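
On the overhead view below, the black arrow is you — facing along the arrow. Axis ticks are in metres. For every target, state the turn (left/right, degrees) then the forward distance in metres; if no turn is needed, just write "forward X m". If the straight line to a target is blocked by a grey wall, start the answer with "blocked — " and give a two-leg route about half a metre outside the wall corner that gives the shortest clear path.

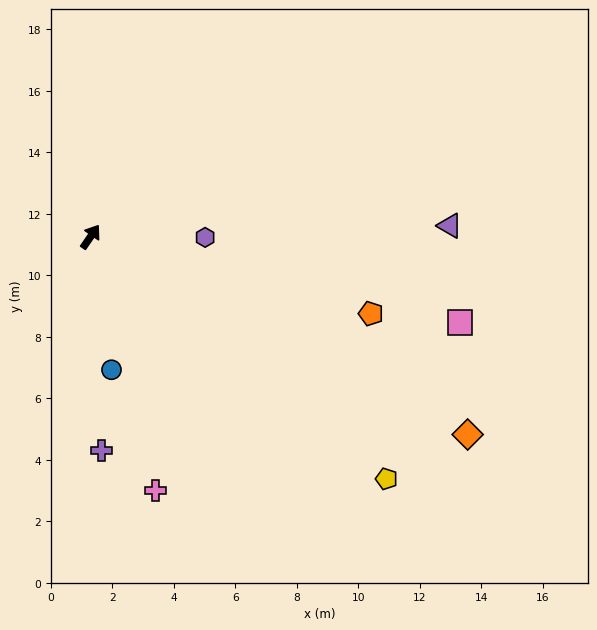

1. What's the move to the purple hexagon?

turn right 56°, forward 3.7 m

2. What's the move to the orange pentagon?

turn right 71°, forward 9.5 m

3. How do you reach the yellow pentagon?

turn right 95°, forward 12.4 m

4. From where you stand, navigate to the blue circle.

turn right 137°, forward 4.4 m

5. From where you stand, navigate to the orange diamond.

turn right 83°, forward 13.8 m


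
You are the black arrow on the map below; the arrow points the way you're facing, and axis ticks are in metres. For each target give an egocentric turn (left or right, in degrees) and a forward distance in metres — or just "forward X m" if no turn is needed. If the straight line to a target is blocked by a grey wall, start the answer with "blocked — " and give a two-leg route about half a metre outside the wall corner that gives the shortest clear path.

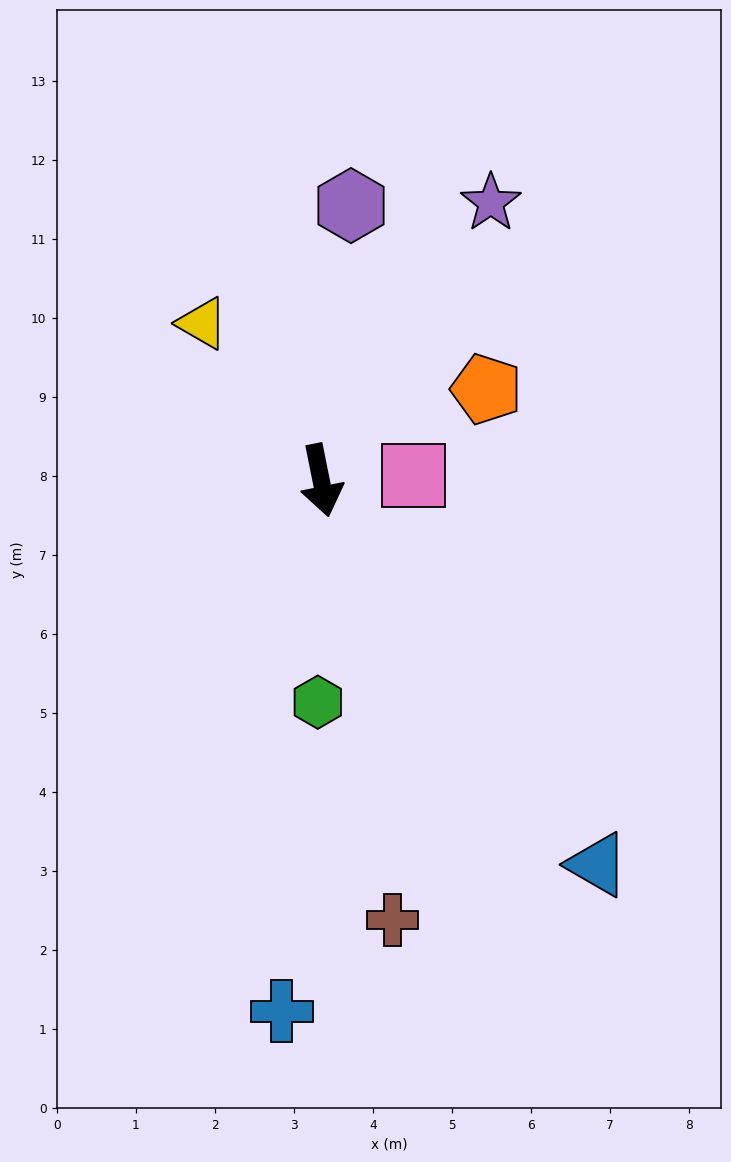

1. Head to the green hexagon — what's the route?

turn right 12°, forward 2.8 m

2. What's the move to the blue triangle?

turn left 24°, forward 6.0 m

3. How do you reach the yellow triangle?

turn right 154°, forward 2.5 m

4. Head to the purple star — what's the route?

turn left 137°, forward 4.1 m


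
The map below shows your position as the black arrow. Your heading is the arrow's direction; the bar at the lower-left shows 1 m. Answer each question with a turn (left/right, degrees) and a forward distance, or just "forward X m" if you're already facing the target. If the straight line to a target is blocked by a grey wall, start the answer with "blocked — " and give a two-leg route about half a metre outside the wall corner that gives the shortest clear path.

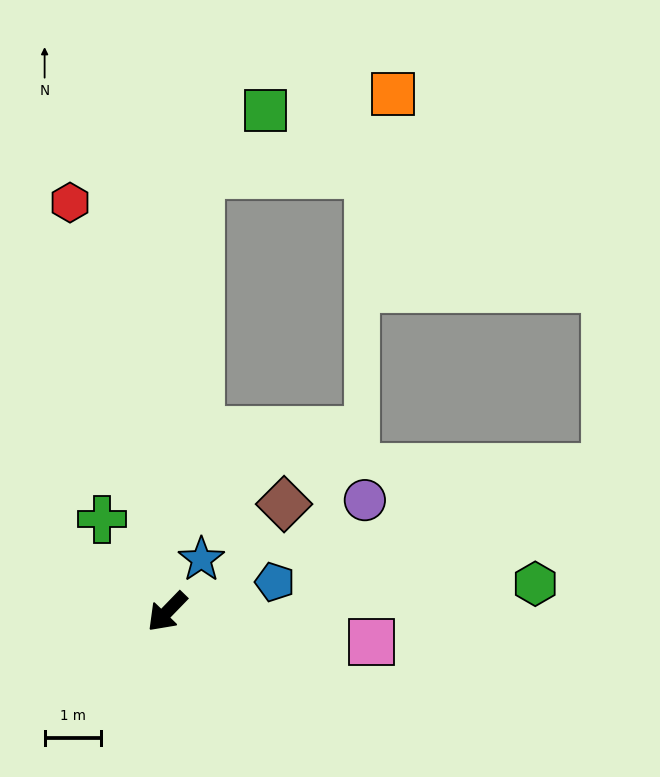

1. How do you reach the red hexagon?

turn right 123°, forward 7.5 m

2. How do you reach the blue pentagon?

turn left 150°, forward 2.0 m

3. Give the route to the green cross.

turn right 101°, forward 2.0 m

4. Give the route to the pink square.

turn left 126°, forward 3.7 m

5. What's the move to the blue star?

turn right 169°, forward 1.1 m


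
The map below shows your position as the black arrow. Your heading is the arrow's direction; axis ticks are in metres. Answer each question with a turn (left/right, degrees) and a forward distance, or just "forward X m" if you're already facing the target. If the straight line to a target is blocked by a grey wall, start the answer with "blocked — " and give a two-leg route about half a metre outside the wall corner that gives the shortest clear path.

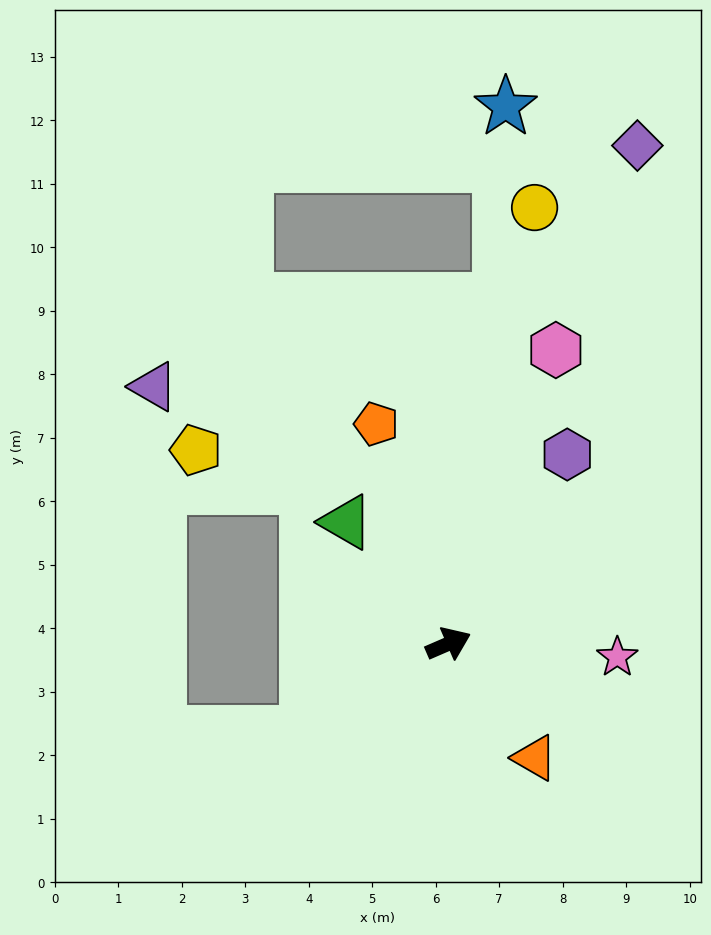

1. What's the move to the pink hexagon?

turn left 47°, forward 4.9 m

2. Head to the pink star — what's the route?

turn right 28°, forward 2.7 m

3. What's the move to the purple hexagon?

turn left 34°, forward 3.5 m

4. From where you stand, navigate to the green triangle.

turn left 107°, forward 2.5 m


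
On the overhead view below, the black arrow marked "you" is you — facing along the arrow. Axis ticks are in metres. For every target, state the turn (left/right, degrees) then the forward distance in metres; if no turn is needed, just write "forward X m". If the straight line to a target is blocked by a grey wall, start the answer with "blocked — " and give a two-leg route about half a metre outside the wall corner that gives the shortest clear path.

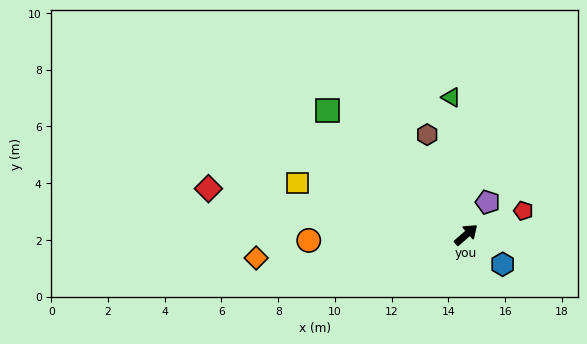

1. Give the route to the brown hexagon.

turn left 70°, forward 3.8 m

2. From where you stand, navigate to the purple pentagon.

turn left 15°, forward 1.4 m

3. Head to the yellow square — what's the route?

turn left 122°, forward 6.2 m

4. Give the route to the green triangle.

turn left 55°, forward 4.9 m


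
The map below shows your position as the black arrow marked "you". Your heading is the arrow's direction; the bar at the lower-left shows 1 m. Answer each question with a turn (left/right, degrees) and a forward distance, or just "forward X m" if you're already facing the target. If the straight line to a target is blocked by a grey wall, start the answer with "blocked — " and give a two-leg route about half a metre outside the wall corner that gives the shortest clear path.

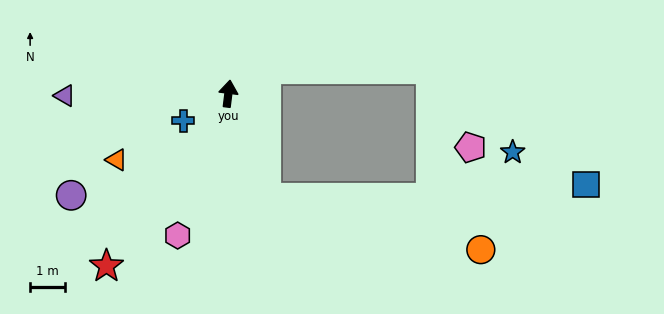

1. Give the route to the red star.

turn left 152°, forward 6.1 m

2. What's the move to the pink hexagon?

turn left 167°, forward 4.4 m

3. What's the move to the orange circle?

blocked — turn right 153°, forward 3.2 m, then turn left 56°, forward 6.4 m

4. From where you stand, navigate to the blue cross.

turn left 128°, forward 1.5 m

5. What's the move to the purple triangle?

turn left 98°, forward 4.7 m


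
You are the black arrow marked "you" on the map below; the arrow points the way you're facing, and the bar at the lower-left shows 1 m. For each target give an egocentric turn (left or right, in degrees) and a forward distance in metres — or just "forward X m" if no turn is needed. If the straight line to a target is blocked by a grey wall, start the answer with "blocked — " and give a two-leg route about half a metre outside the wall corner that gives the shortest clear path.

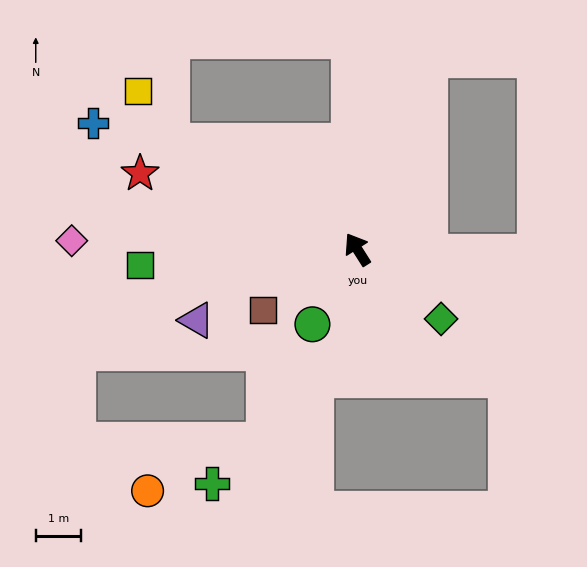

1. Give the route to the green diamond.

turn right 162°, forward 2.4 m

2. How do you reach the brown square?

turn left 90°, forward 2.5 m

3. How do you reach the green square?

turn left 62°, forward 4.8 m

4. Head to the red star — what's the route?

turn left 38°, forward 5.1 m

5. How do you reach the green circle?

turn left 117°, forward 1.9 m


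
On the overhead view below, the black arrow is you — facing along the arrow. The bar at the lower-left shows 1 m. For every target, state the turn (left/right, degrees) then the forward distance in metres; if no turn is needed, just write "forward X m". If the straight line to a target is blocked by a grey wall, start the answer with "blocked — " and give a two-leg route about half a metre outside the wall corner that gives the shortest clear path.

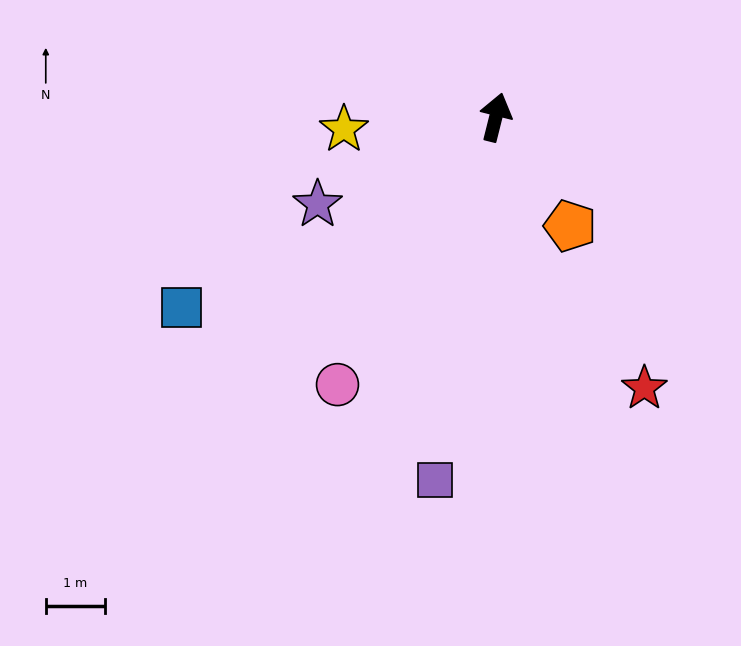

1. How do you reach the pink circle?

turn left 163°, forward 5.2 m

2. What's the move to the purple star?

turn left 130°, forward 3.3 m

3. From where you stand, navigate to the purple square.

turn right 175°, forward 6.2 m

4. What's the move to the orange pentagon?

turn right 132°, forward 2.2 m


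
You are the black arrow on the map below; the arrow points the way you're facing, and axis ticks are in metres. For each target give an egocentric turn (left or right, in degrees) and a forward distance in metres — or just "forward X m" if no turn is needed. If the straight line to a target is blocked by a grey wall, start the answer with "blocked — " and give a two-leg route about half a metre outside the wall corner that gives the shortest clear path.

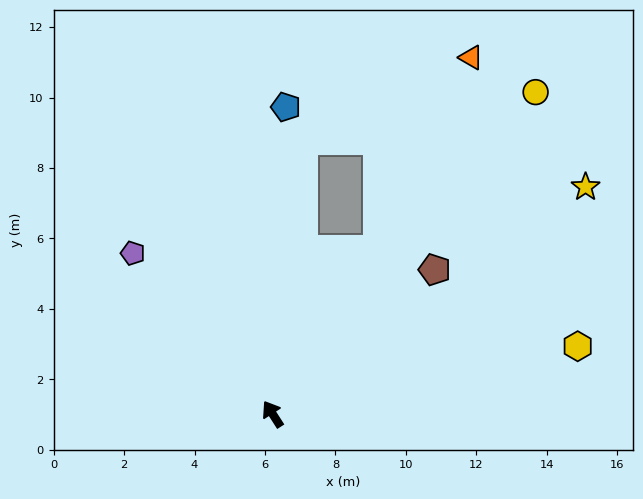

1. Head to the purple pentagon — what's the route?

turn left 8°, forward 6.0 m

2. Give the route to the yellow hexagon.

turn right 110°, forward 8.9 m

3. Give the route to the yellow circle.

turn right 72°, forward 11.8 m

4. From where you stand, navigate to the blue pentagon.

turn right 35°, forward 8.7 m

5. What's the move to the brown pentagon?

turn right 81°, forward 6.2 m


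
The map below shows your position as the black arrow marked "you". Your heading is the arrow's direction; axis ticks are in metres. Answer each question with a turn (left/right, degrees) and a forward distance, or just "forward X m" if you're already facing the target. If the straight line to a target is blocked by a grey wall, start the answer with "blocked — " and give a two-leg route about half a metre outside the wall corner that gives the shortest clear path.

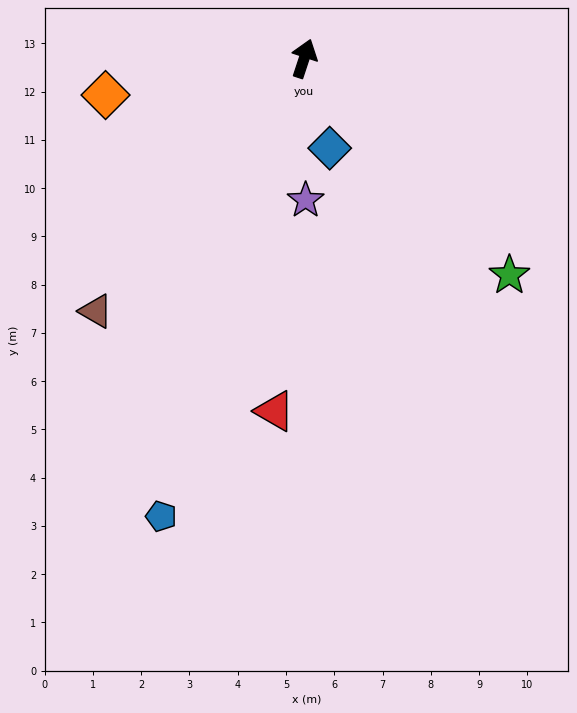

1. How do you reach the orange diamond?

turn left 119°, forward 4.2 m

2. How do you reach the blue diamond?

turn right 146°, forward 1.9 m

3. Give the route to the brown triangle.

turn left 159°, forward 6.8 m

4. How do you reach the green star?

turn right 118°, forward 6.2 m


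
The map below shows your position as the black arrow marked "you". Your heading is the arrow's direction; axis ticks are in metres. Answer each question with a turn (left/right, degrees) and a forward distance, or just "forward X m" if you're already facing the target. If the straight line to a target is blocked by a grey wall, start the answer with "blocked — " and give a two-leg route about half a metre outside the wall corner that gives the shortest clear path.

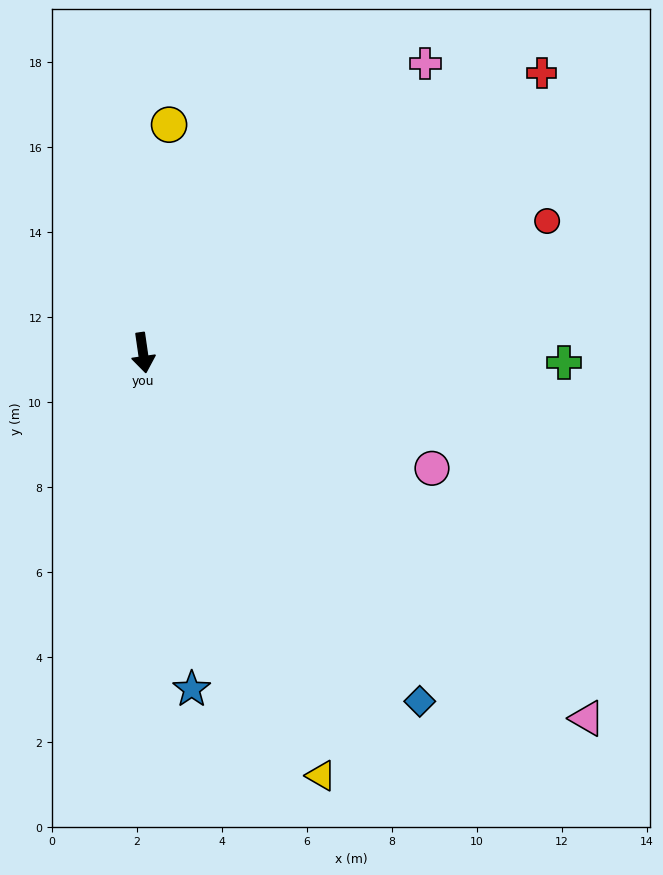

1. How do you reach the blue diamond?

turn left 30°, forward 10.5 m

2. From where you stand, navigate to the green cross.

turn left 80°, forward 9.9 m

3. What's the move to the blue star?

forward 8.0 m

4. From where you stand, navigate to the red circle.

turn left 100°, forward 10.0 m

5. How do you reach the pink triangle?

turn left 42°, forward 13.5 m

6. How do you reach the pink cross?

turn left 127°, forward 9.5 m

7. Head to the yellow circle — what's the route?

turn left 165°, forward 5.4 m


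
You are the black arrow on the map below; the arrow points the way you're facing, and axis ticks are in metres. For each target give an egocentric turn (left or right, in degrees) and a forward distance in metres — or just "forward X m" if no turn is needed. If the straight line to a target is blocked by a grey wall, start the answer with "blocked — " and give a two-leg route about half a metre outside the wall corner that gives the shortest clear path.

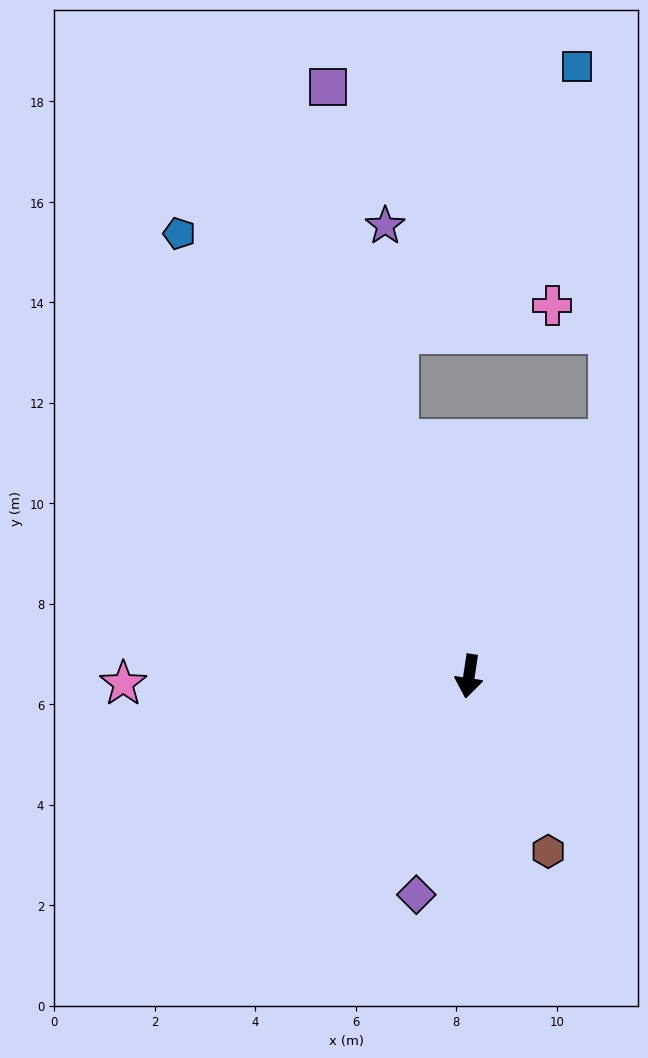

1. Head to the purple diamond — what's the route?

turn right 5°, forward 4.5 m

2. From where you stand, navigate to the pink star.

turn right 80°, forward 6.9 m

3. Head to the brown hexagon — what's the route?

turn left 33°, forward 3.8 m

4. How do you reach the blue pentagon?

turn right 138°, forward 10.5 m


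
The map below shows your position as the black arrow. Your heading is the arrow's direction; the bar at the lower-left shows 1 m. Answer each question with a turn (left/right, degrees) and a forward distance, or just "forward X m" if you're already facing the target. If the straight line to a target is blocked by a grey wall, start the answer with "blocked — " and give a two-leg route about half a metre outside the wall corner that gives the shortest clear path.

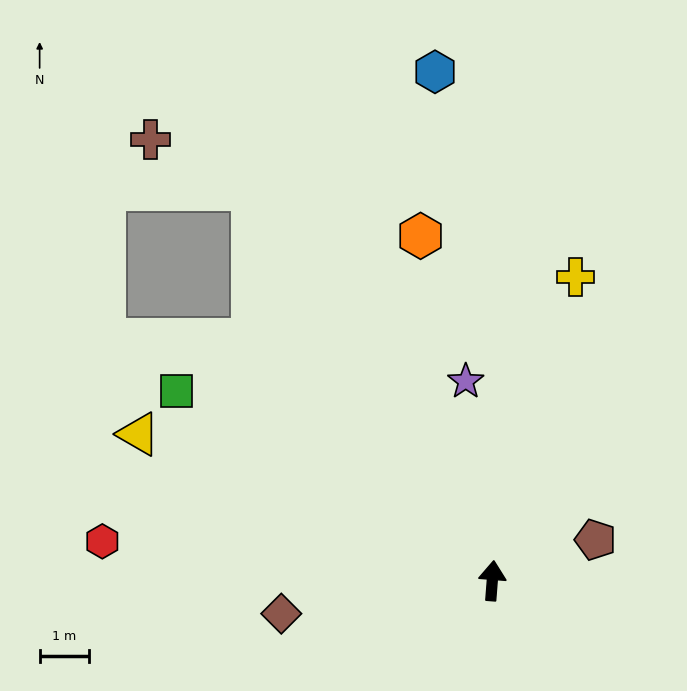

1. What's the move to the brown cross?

blocked — turn left 36°, forward 9.3 m, then turn left 32°, forward 2.3 m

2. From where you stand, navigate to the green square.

turn left 63°, forward 7.5 m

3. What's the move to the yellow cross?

turn right 11°, forward 6.4 m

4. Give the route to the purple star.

turn left 12°, forward 4.1 m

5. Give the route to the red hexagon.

turn left 89°, forward 7.9 m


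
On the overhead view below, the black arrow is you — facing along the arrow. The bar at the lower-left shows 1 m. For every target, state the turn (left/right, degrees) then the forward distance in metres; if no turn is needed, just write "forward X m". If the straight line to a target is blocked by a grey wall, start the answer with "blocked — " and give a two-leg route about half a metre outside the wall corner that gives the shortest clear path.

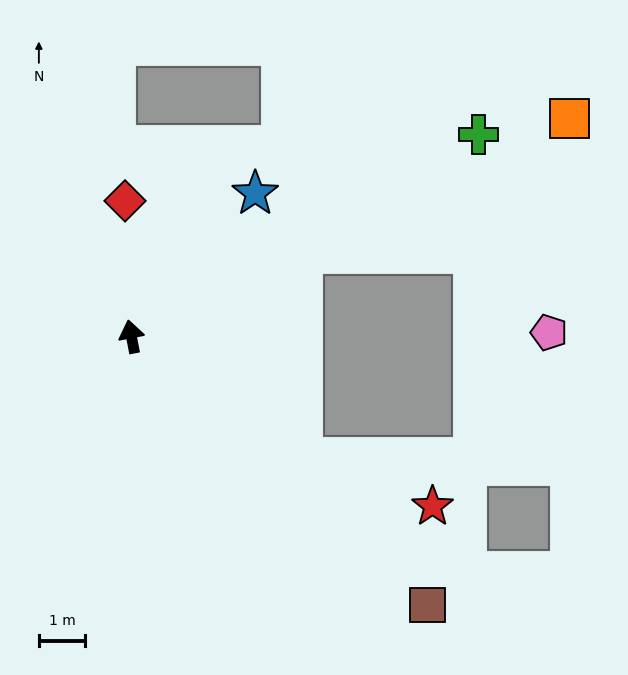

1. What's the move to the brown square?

turn right 143°, forward 8.6 m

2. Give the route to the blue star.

turn right 52°, forward 4.1 m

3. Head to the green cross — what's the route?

turn right 71°, forward 8.7 m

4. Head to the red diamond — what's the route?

turn right 8°, forward 2.9 m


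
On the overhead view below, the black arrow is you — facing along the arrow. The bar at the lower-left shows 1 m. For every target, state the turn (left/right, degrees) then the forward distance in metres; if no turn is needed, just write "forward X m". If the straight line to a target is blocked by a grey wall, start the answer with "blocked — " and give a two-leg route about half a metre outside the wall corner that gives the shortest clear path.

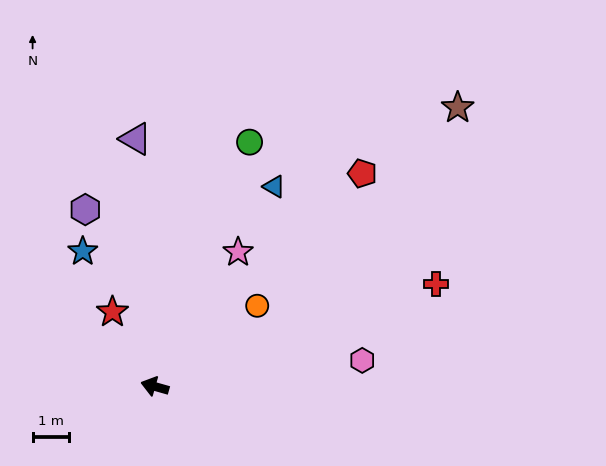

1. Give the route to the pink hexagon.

turn right 157°, forward 5.8 m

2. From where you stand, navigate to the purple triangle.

turn right 70°, forward 6.8 m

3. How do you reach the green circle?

turn right 95°, forward 7.2 m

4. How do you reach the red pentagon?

turn right 118°, forward 8.2 m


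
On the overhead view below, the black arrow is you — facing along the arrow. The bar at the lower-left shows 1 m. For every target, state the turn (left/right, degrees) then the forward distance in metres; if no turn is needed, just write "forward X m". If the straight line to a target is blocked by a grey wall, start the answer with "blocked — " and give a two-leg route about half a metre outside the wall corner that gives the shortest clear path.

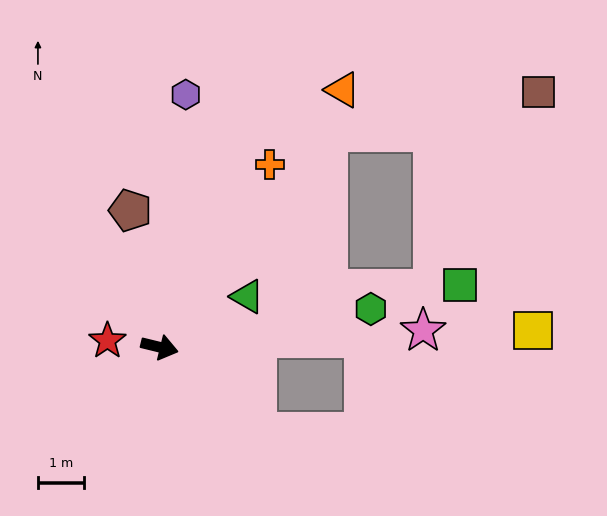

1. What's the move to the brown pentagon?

turn left 116°, forward 3.0 m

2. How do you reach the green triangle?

turn left 44°, forward 2.2 m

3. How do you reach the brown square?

blocked — turn left 66°, forward 5.9 m, then turn right 41°, forward 4.6 m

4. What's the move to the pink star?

turn left 17°, forward 5.7 m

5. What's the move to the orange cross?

turn left 73°, forward 4.6 m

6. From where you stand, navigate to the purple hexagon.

turn left 98°, forward 5.5 m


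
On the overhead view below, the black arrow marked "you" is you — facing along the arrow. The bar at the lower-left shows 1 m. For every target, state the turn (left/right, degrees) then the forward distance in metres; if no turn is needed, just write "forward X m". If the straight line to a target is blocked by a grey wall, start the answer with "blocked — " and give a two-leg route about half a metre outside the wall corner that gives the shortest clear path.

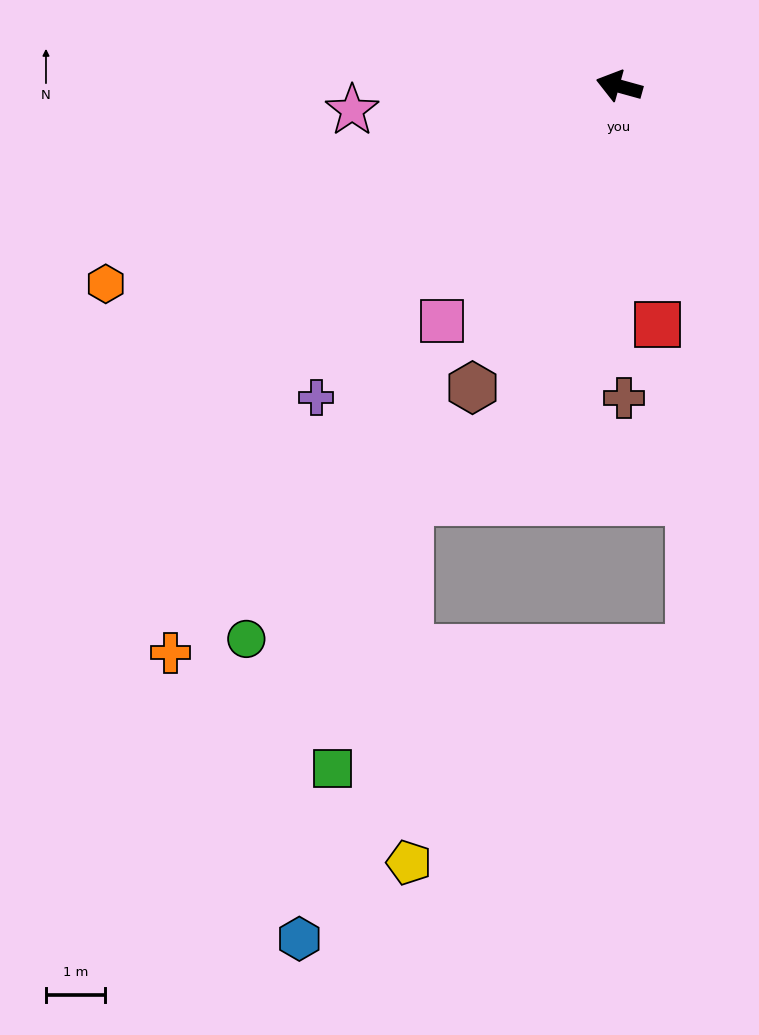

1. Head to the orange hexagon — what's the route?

turn left 37°, forward 9.3 m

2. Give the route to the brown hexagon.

turn left 80°, forward 5.7 m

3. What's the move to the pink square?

turn left 68°, forward 5.0 m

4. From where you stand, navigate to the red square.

turn left 115°, forward 4.1 m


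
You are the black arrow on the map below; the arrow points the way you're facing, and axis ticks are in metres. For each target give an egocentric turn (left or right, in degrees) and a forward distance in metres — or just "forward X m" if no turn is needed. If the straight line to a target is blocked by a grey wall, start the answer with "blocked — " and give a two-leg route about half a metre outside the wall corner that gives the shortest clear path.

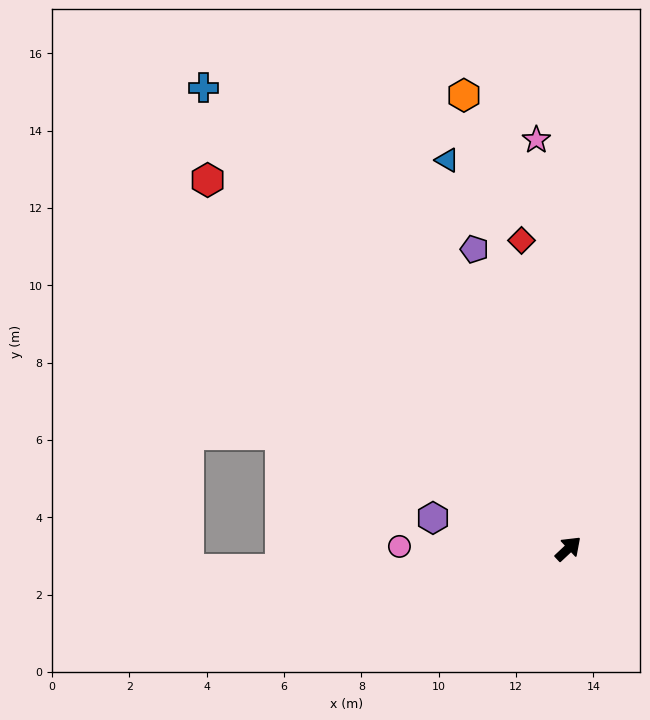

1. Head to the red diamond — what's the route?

turn left 56°, forward 8.1 m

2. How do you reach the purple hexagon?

turn left 124°, forward 3.6 m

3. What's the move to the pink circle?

turn left 136°, forward 4.4 m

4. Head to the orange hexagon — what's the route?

turn left 60°, forward 12.0 m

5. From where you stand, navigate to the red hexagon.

turn left 91°, forward 13.3 m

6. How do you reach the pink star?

turn left 51°, forward 10.6 m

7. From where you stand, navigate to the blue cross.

turn left 85°, forward 15.2 m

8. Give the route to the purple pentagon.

turn left 64°, forward 8.1 m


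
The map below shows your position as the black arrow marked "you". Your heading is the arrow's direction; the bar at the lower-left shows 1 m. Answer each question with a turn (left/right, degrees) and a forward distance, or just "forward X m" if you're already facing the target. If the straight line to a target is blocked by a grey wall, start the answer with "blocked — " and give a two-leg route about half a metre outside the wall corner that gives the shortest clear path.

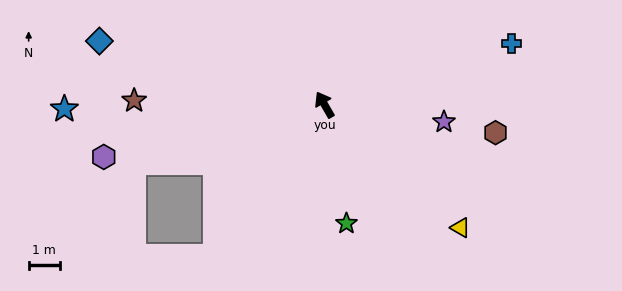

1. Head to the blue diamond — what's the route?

turn left 44°, forward 7.5 m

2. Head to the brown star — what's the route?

turn left 59°, forward 6.1 m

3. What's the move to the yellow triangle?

turn right 162°, forward 5.9 m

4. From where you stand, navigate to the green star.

turn left 160°, forward 3.9 m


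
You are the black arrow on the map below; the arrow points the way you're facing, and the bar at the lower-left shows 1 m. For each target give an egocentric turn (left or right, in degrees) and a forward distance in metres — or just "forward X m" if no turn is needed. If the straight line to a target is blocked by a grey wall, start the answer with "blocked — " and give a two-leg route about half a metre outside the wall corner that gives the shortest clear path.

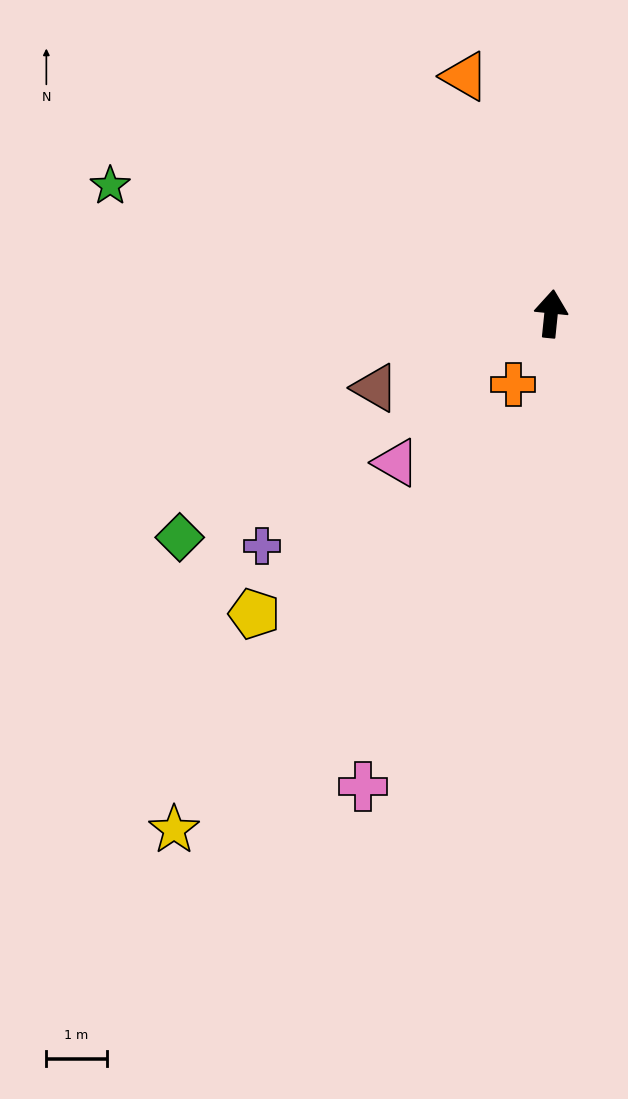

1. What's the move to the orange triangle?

turn left 26°, forward 4.2 m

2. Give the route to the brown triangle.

turn left 119°, forward 3.2 m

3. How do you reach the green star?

turn left 80°, forward 7.6 m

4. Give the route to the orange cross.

turn left 158°, forward 1.3 m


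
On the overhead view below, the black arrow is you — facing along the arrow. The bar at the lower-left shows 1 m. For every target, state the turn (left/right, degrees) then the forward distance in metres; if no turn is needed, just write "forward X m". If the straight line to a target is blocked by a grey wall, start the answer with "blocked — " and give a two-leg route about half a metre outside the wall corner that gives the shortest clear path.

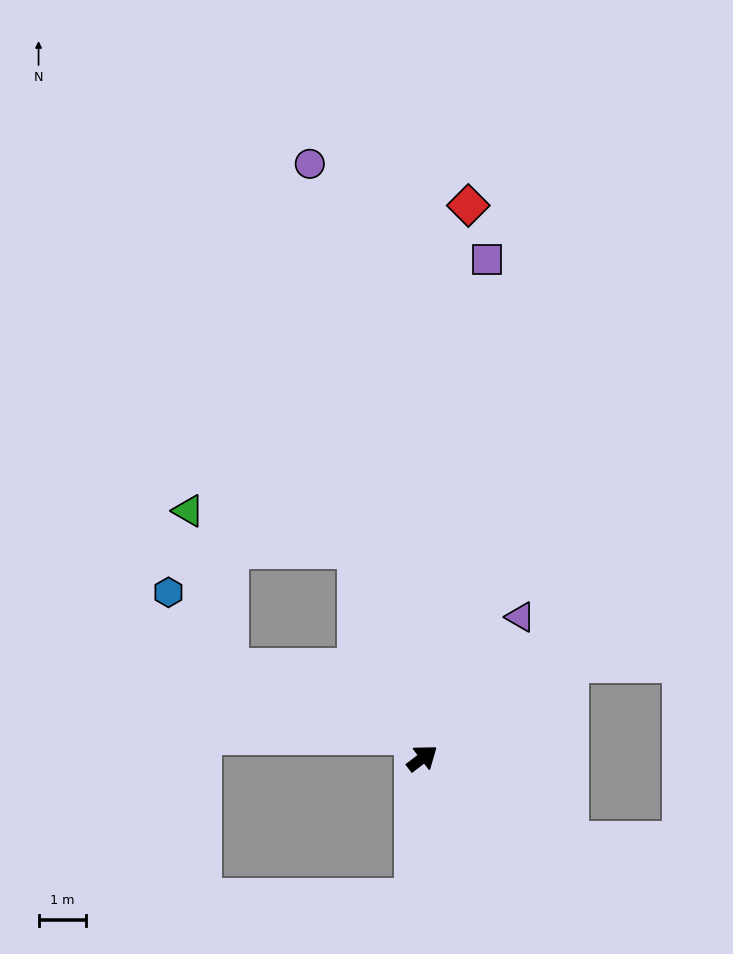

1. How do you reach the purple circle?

turn left 63°, forward 12.8 m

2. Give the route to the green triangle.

blocked — turn left 70°, forward 4.6 m, then turn left 60°, forward 3.7 m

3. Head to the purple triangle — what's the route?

turn left 18°, forward 3.6 m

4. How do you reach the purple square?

turn left 45°, forward 10.6 m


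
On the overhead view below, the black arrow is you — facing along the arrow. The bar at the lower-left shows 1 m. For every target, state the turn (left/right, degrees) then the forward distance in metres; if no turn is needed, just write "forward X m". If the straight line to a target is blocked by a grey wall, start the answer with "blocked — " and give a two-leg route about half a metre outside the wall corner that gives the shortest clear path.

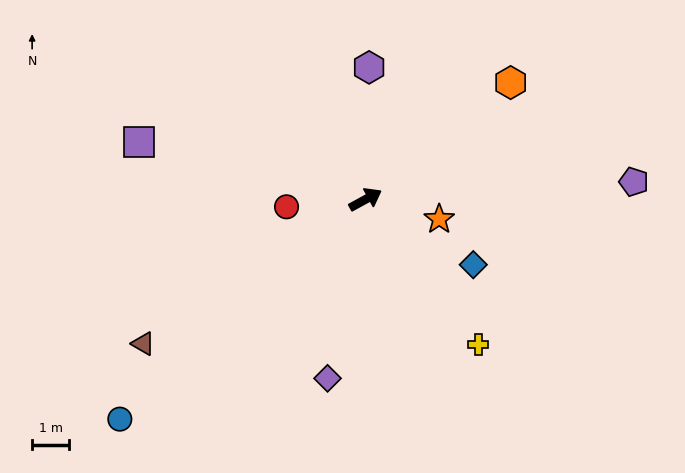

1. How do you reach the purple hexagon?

turn left 60°, forward 3.6 m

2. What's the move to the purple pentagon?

turn right 25°, forward 7.3 m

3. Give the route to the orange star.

turn right 44°, forward 2.1 m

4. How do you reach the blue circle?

turn right 167°, forward 9.0 m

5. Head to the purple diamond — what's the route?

turn right 131°, forward 5.0 m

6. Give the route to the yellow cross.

turn right 81°, forward 5.0 m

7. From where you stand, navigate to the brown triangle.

turn right 176°, forward 7.2 m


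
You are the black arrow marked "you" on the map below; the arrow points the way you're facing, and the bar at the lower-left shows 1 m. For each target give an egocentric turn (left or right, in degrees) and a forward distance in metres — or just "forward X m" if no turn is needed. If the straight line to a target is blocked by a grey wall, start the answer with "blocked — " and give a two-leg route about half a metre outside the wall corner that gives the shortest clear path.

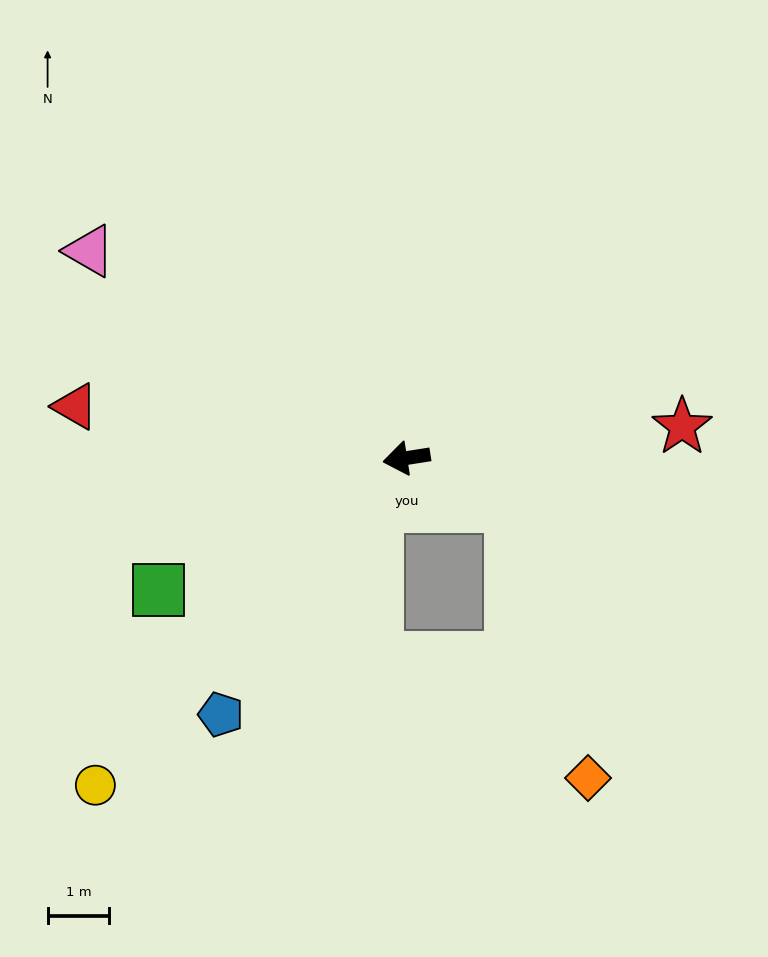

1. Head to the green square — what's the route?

turn left 19°, forward 4.6 m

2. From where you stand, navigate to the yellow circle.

turn left 38°, forward 7.3 m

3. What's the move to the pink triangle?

turn right 42°, forward 6.1 m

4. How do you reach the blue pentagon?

turn left 45°, forward 5.1 m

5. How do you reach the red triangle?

turn right 18°, forward 5.4 m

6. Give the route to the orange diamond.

blocked — turn left 146°, forward 1.9 m, then turn right 49°, forward 4.6 m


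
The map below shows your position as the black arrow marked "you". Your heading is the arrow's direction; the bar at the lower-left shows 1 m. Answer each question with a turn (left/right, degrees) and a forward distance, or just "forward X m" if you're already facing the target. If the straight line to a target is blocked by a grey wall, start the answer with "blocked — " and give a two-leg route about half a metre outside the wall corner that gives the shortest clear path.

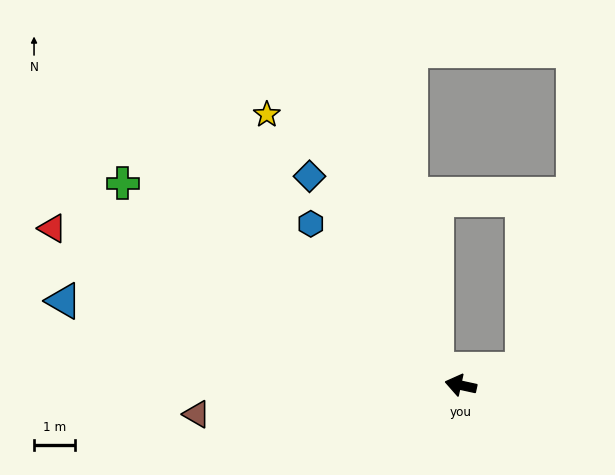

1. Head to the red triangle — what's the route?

turn right 9°, forward 10.7 m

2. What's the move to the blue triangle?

forward 10.0 m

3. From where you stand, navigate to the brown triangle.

turn left 19°, forward 6.5 m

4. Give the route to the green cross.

turn right 19°, forward 9.7 m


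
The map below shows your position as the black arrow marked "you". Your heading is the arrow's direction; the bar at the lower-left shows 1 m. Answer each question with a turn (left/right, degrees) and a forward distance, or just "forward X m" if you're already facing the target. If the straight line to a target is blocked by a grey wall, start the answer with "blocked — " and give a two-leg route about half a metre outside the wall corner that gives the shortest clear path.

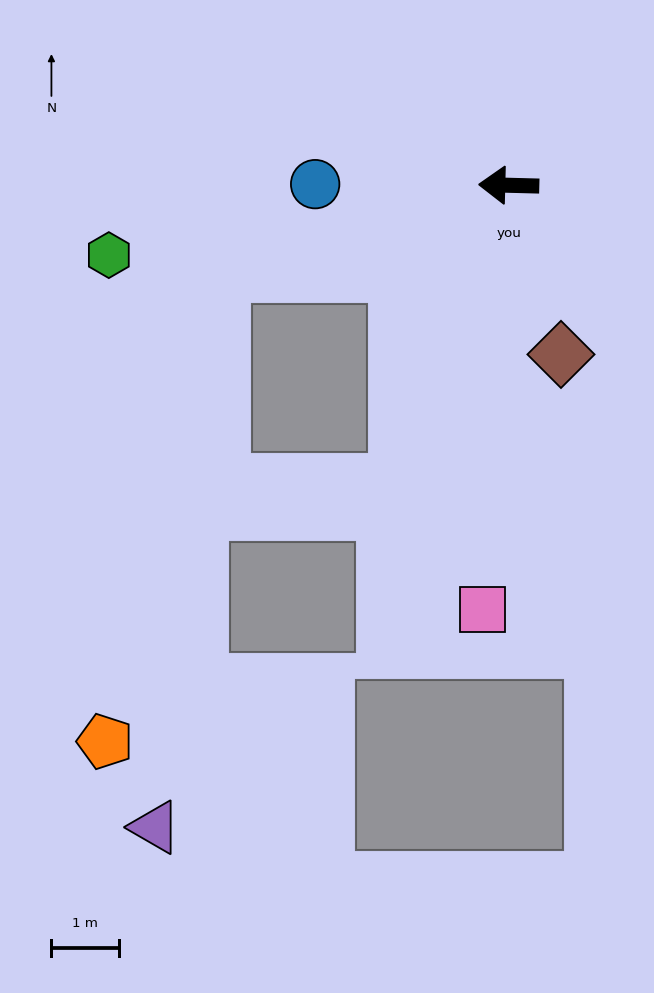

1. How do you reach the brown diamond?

turn left 109°, forward 2.6 m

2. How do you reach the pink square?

turn left 88°, forward 6.3 m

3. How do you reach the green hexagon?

turn left 11°, forward 6.0 m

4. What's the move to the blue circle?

forward 2.9 m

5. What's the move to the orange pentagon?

blocked — turn left 19°, forward 4.4 m, then turn left 59°, forward 7.1 m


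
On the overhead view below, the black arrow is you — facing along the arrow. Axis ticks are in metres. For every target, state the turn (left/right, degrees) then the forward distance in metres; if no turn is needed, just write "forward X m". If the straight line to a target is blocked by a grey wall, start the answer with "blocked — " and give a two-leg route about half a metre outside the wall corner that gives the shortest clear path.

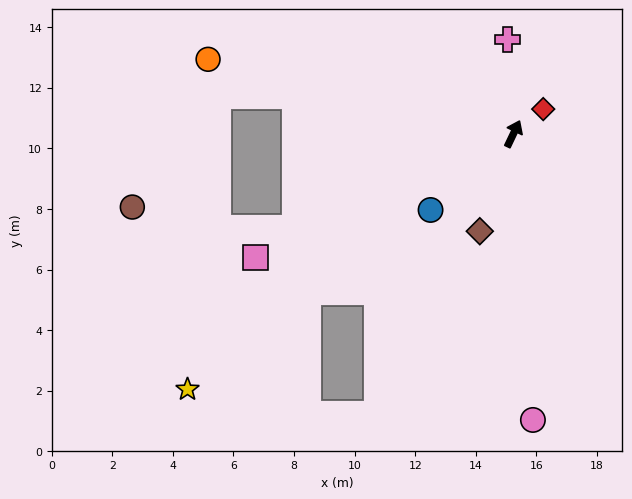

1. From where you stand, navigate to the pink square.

turn left 141°, forward 9.4 m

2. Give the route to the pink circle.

turn right 151°, forward 9.5 m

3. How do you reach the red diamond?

turn right 25°, forward 1.3 m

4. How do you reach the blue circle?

turn left 158°, forward 3.7 m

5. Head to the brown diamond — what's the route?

turn right 174°, forward 3.4 m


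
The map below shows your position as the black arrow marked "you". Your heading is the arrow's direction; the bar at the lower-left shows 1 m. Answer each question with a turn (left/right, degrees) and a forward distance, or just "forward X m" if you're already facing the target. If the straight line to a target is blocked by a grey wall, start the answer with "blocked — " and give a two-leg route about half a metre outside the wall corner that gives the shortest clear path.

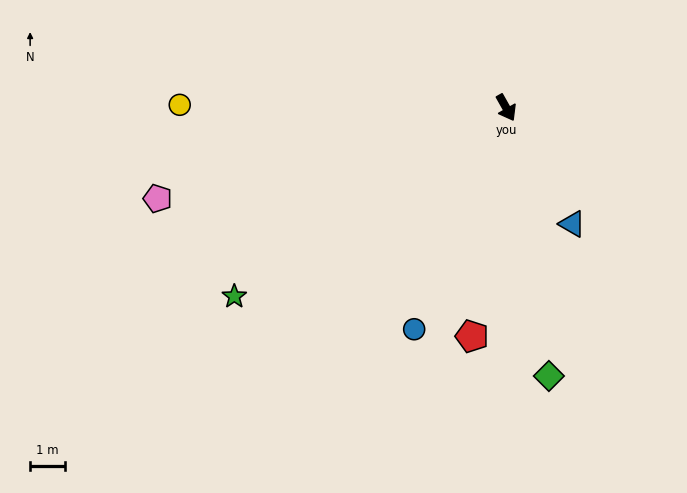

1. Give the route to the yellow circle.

turn right 120°, forward 9.4 m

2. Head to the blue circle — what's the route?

turn right 52°, forward 6.9 m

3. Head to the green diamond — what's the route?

turn right 20°, forward 7.8 m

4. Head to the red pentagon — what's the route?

turn right 38°, forward 6.7 m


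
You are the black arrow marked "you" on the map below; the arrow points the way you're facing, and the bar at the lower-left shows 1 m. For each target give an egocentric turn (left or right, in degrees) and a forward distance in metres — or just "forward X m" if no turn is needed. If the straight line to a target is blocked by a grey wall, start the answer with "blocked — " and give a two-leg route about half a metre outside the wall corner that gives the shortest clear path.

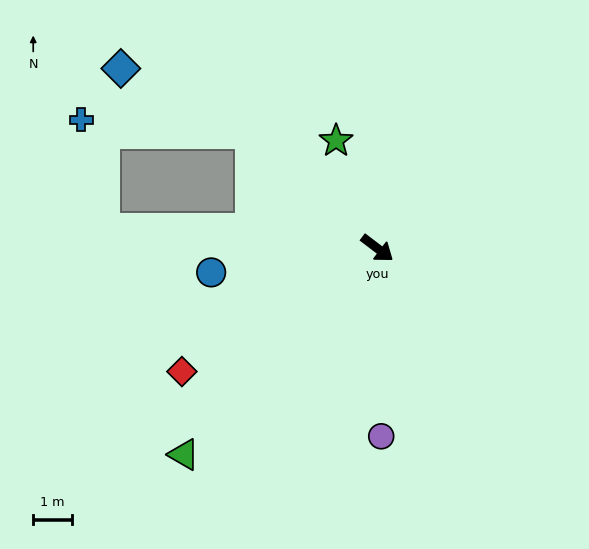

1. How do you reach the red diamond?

turn right 110°, forward 6.0 m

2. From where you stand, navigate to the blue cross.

blocked — turn left 175°, forward 4.4 m, then turn left 38°, forward 4.4 m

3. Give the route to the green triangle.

turn right 96°, forward 7.4 m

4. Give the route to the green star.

turn left 148°, forward 3.0 m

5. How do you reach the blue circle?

turn right 134°, forward 4.4 m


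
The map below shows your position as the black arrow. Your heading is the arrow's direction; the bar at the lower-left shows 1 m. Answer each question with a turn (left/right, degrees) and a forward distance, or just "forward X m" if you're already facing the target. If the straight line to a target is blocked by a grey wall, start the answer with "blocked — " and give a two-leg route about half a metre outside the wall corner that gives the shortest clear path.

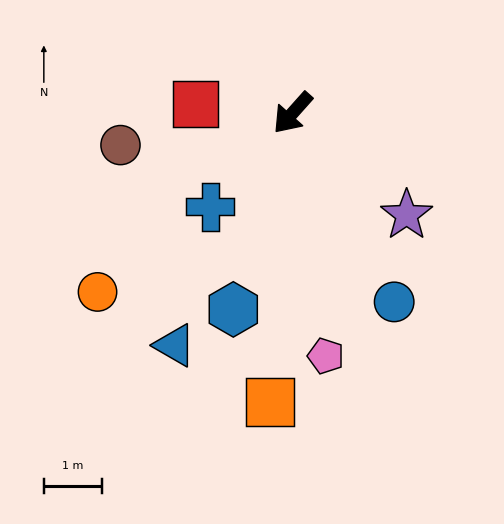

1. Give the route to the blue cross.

forward 2.1 m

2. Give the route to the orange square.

turn left 37°, forward 5.0 m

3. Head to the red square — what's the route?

turn right 53°, forward 1.7 m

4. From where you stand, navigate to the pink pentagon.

turn left 49°, forward 4.2 m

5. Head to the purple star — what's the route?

turn left 90°, forward 2.6 m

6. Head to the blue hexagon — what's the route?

turn left 25°, forward 3.5 m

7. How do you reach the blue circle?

turn left 70°, forward 3.7 m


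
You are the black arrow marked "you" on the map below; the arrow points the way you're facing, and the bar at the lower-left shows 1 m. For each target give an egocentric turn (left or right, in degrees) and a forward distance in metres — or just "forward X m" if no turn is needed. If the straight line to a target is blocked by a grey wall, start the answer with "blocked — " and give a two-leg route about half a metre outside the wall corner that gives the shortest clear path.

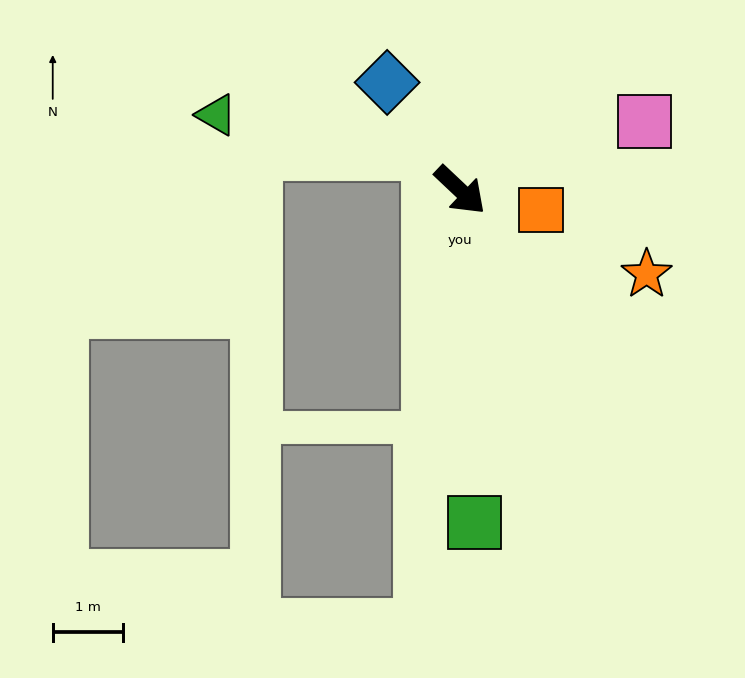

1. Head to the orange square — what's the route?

turn left 30°, forward 1.2 m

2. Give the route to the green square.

turn right 44°, forward 4.7 m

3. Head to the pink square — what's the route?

turn left 64°, forward 2.8 m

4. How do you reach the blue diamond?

turn left 167°, forward 1.9 m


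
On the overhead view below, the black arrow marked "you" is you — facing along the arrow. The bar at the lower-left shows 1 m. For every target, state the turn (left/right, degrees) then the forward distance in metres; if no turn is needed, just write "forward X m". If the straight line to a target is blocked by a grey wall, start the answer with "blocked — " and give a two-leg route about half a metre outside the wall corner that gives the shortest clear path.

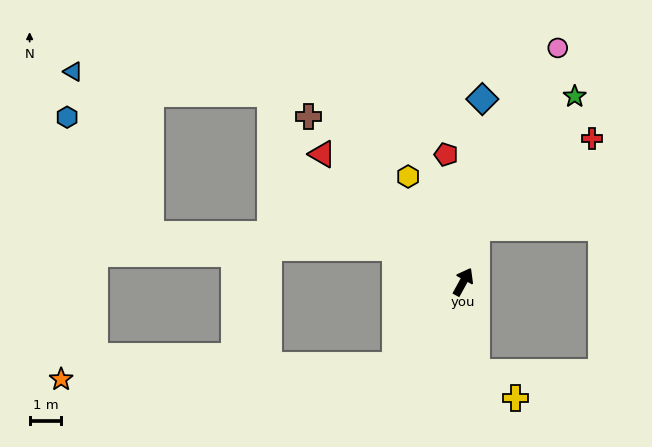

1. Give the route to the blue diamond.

turn left 23°, forward 5.8 m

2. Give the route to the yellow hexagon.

turn left 56°, forward 3.8 m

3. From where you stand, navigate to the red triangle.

turn left 77°, forward 6.0 m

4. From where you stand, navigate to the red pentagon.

turn left 37°, forward 4.1 m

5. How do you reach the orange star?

blocked — turn left 170°, forward 3.4 m, then turn right 49°, forward 10.6 m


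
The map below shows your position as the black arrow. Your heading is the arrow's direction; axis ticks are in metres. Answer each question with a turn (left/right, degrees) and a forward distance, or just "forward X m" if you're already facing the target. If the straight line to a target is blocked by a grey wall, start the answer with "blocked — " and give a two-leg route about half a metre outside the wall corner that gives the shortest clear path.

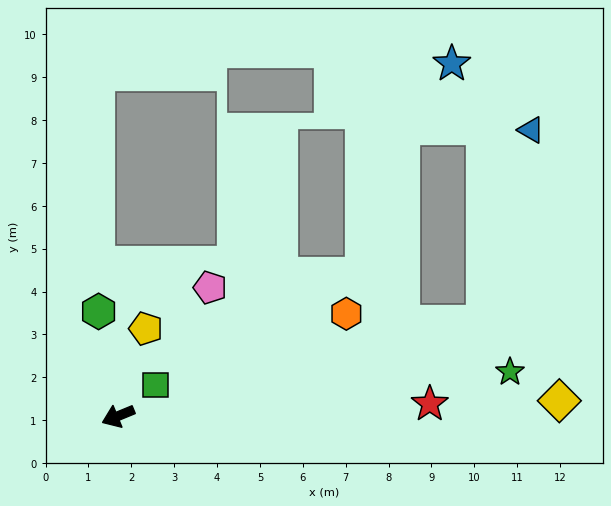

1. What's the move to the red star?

turn left 160°, forward 7.3 m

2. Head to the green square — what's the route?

turn right 163°, forward 1.1 m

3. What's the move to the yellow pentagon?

turn right 130°, forward 2.1 m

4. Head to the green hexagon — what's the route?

turn right 102°, forward 2.5 m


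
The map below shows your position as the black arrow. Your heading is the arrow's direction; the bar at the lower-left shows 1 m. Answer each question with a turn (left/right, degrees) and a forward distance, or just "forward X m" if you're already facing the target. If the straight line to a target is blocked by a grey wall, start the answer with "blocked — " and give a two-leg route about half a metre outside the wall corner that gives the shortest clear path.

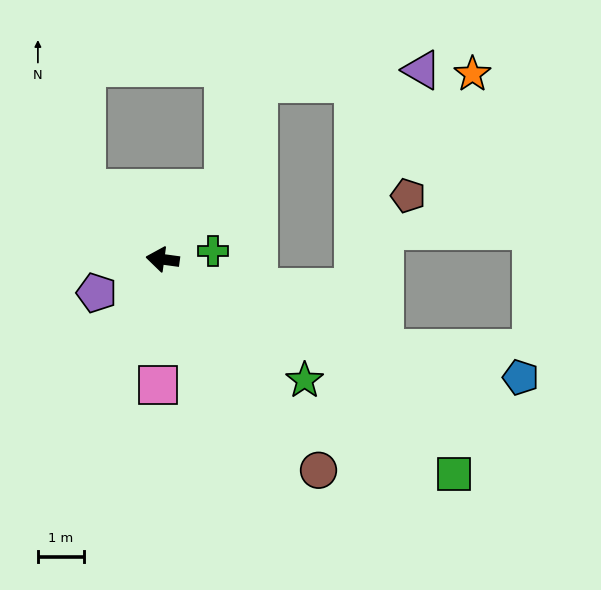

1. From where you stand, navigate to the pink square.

turn left 96°, forward 2.7 m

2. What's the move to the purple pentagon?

turn left 35°, forward 1.6 m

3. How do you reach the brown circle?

turn left 134°, forward 5.7 m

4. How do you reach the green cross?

turn right 163°, forward 1.1 m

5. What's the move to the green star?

turn left 147°, forward 4.1 m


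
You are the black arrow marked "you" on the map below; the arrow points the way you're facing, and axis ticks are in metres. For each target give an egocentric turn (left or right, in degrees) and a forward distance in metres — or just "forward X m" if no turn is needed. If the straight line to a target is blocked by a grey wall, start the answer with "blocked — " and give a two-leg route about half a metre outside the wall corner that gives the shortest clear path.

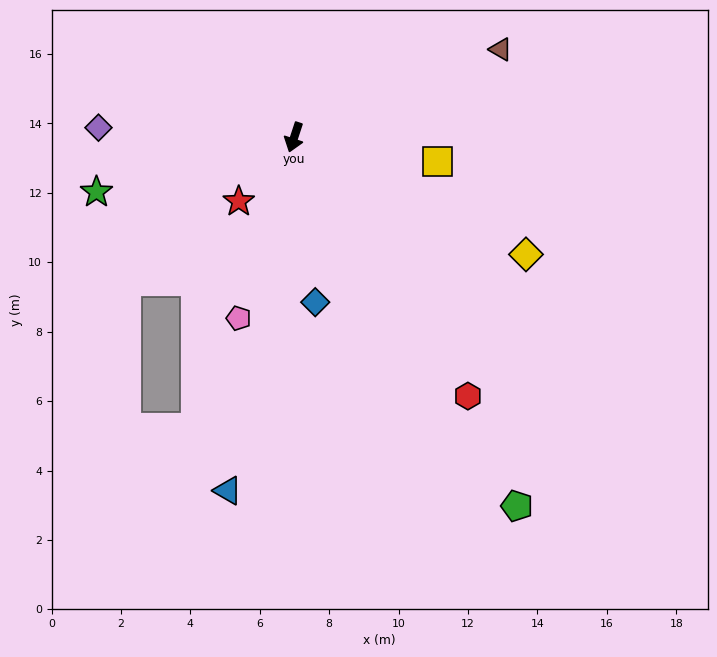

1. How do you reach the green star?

turn right 56°, forward 5.9 m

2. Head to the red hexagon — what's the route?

turn left 52°, forward 9.0 m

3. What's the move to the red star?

turn right 23°, forward 2.4 m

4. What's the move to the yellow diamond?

turn left 81°, forward 7.5 m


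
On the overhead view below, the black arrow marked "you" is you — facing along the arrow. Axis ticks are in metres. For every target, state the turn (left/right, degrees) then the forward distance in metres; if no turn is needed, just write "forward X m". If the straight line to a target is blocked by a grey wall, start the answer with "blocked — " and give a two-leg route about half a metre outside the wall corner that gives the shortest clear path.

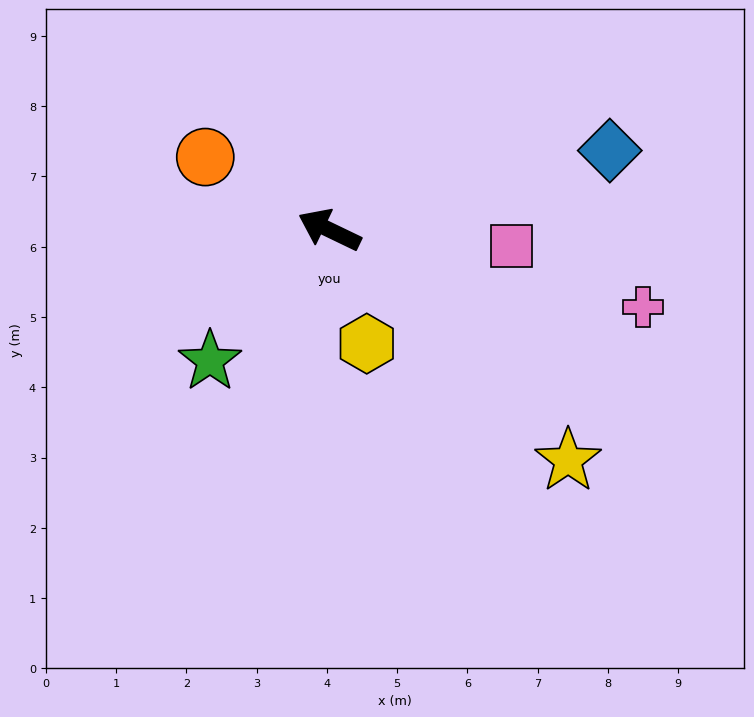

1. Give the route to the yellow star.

turn left 162°, forward 4.7 m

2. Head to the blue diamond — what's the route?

turn right 139°, forward 4.1 m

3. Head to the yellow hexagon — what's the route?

turn left 134°, forward 1.7 m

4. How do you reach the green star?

turn left 73°, forward 2.5 m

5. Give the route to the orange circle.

turn right 5°, forward 2.0 m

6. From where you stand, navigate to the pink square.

turn right 159°, forward 2.6 m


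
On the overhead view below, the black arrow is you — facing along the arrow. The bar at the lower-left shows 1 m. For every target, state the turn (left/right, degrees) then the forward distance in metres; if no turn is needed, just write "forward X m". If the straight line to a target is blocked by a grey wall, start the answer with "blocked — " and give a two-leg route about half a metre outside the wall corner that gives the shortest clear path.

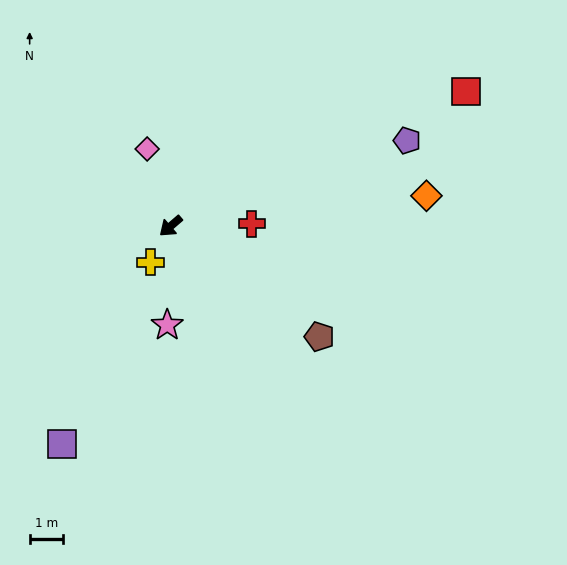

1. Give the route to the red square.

turn left 164°, forward 9.7 m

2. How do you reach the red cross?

turn left 141°, forward 2.4 m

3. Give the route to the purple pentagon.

turn left 159°, forward 7.5 m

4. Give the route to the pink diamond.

turn right 114°, forward 2.4 m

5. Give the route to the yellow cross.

turn left 20°, forward 1.2 m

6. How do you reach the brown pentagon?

turn left 103°, forward 5.5 m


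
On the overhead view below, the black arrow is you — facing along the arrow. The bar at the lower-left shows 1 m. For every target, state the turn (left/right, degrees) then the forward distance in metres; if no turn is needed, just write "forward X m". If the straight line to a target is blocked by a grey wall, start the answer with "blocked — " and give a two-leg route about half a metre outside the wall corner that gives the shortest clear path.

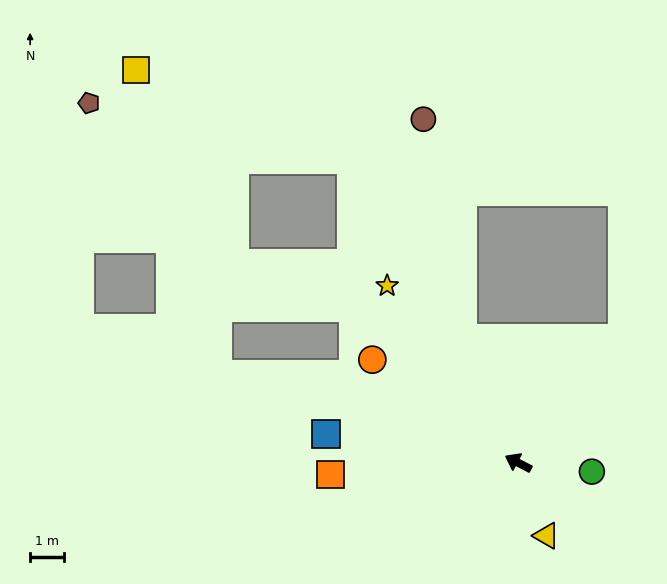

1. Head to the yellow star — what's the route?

turn right 26°, forward 6.6 m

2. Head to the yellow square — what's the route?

blocked — turn right 33°, forward 10.3 m, then turn left 38°, forward 6.9 m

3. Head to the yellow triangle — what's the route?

turn left 139°, forward 2.3 m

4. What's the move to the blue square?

turn left 19°, forward 5.8 m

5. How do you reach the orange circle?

turn right 8°, forward 5.3 m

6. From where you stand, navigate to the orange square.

turn left 31°, forward 5.6 m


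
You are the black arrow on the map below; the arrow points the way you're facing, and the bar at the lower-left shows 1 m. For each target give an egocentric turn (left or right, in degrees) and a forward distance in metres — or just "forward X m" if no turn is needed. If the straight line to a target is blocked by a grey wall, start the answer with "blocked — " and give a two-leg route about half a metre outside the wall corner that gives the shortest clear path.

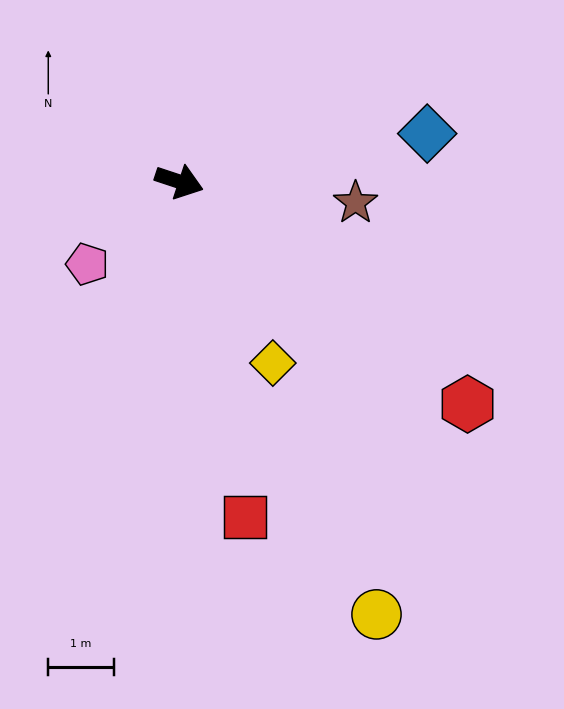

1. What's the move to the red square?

turn right 61°, forward 5.2 m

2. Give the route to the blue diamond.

turn left 29°, forward 3.9 m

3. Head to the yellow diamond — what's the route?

turn right 44°, forward 3.1 m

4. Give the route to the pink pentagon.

turn right 120°, forward 1.9 m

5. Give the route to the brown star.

turn left 12°, forward 2.7 m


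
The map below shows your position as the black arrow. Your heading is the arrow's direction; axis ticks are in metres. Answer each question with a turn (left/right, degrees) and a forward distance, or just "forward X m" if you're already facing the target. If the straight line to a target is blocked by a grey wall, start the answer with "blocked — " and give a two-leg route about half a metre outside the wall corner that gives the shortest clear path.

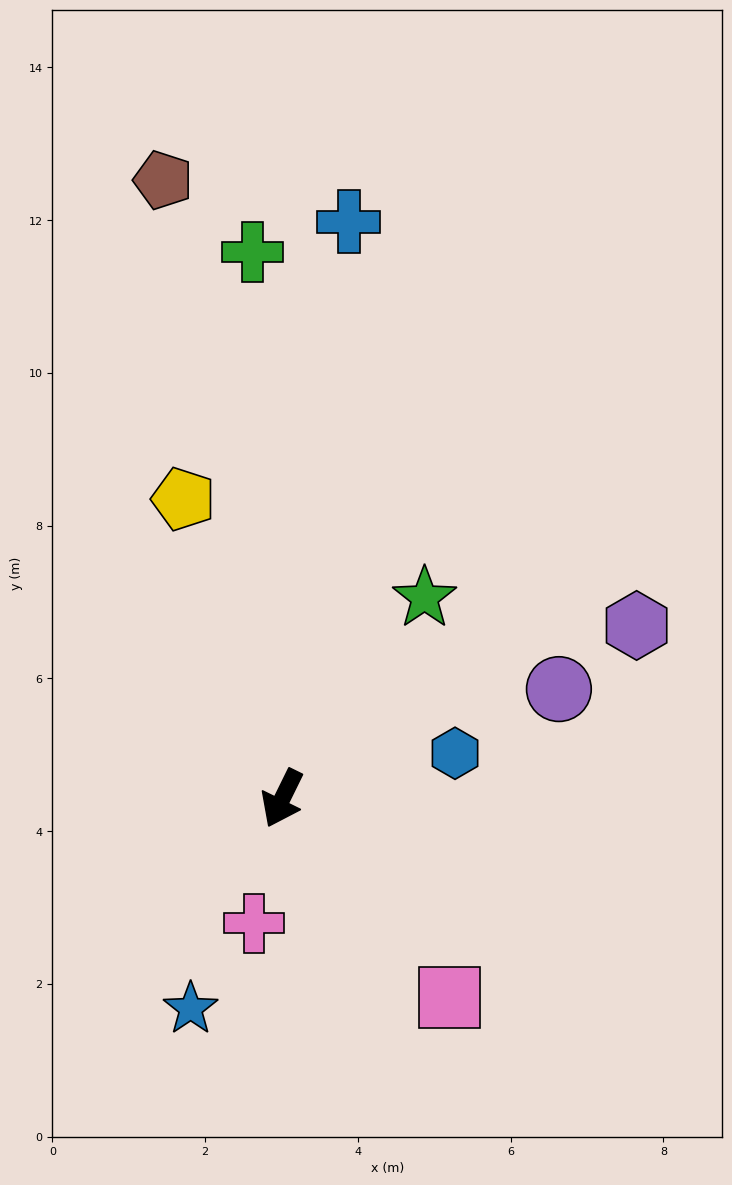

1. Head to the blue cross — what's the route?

turn right 160°, forward 7.6 m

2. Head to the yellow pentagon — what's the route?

turn right 136°, forward 4.1 m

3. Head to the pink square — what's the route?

turn left 66°, forward 3.4 m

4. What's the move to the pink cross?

turn left 13°, forward 1.7 m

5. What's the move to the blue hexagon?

turn left 131°, forward 2.3 m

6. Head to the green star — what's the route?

turn left 171°, forward 3.2 m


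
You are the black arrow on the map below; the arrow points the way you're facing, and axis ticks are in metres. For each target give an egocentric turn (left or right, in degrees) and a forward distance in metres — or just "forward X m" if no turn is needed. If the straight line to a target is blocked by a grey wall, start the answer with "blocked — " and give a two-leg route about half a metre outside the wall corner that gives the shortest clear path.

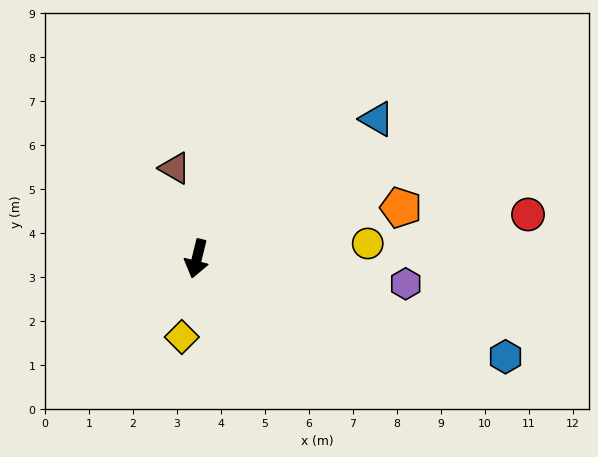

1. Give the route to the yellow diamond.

turn left 3°, forward 1.8 m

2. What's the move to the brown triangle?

turn right 152°, forward 2.1 m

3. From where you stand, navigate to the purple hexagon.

turn left 97°, forward 4.8 m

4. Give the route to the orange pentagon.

turn left 118°, forward 4.8 m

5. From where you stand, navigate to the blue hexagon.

turn left 86°, forward 7.4 m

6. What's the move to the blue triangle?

turn left 142°, forward 5.2 m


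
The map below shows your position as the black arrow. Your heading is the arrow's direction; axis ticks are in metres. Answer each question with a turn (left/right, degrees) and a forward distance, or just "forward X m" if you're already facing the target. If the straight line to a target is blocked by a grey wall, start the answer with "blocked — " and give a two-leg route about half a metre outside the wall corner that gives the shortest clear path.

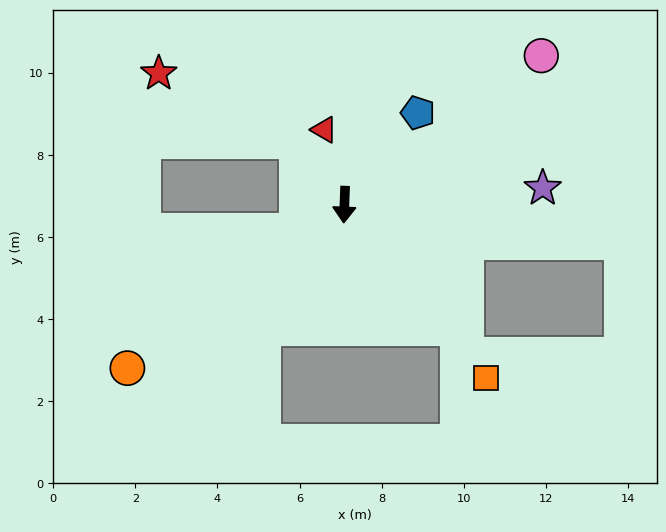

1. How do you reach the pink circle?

turn left 129°, forward 6.0 m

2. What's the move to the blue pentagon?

turn left 144°, forward 2.9 m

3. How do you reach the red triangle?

turn right 163°, forward 1.9 m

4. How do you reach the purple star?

turn left 97°, forward 4.8 m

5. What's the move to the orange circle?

turn right 51°, forward 6.6 m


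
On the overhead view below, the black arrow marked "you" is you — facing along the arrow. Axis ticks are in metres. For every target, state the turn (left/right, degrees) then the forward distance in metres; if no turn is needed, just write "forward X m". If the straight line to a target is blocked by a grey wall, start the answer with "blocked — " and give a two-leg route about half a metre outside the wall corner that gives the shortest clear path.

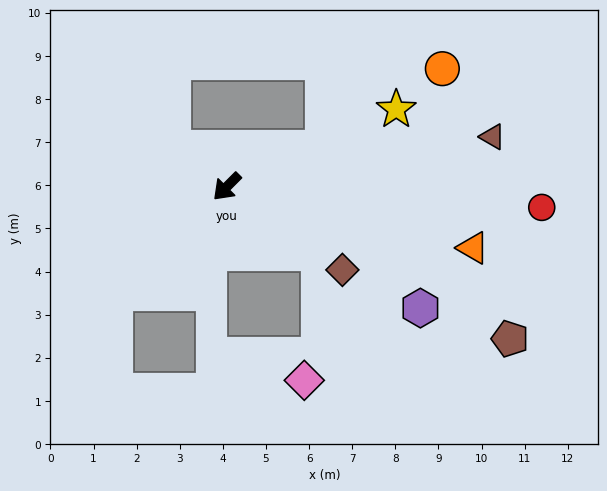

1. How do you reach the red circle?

turn left 131°, forward 7.3 m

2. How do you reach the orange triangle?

turn left 121°, forward 5.9 m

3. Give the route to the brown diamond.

turn left 99°, forward 3.3 m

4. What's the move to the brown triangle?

turn left 146°, forward 6.3 m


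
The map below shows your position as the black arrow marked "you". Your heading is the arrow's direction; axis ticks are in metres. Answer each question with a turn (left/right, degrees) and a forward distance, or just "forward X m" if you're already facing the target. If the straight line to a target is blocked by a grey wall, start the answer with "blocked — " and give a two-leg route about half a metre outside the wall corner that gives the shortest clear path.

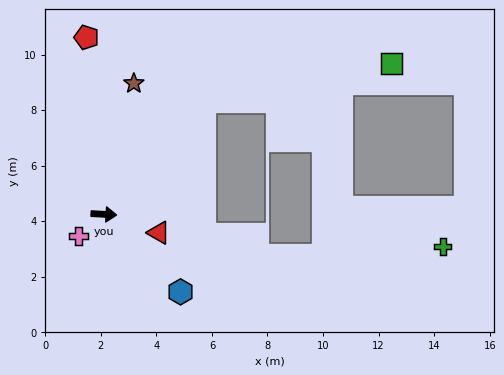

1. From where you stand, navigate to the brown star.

turn left 80°, forward 4.8 m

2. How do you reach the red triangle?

turn right 15°, forward 2.1 m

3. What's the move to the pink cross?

turn right 136°, forward 1.2 m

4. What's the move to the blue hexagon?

turn right 42°, forward 3.9 m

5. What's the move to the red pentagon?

turn left 99°, forward 6.4 m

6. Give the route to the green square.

blocked — turn left 52°, forward 5.5 m, then turn right 37°, forward 6.9 m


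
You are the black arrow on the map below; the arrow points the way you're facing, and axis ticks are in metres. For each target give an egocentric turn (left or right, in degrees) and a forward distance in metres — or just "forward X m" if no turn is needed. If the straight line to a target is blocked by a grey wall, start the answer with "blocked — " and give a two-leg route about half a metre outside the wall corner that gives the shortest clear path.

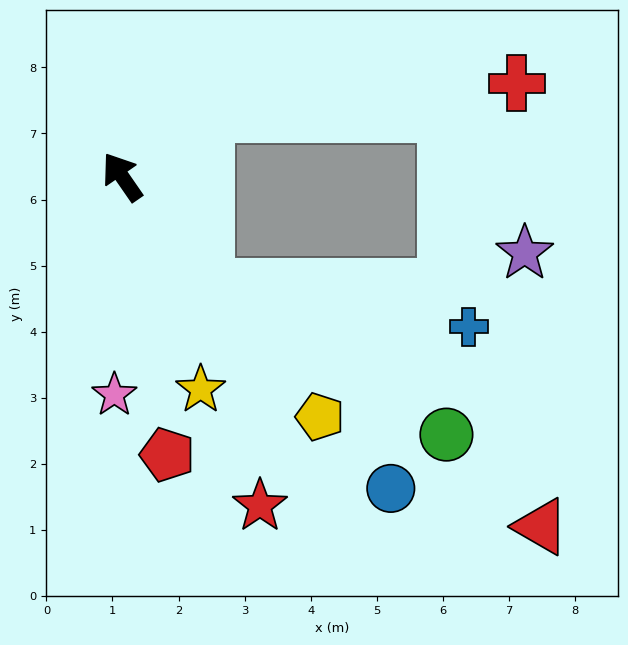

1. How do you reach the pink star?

turn left 143°, forward 3.3 m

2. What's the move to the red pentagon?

turn left 155°, forward 4.3 m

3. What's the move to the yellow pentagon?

turn right 175°, forward 4.7 m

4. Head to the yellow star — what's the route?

turn left 166°, forward 3.4 m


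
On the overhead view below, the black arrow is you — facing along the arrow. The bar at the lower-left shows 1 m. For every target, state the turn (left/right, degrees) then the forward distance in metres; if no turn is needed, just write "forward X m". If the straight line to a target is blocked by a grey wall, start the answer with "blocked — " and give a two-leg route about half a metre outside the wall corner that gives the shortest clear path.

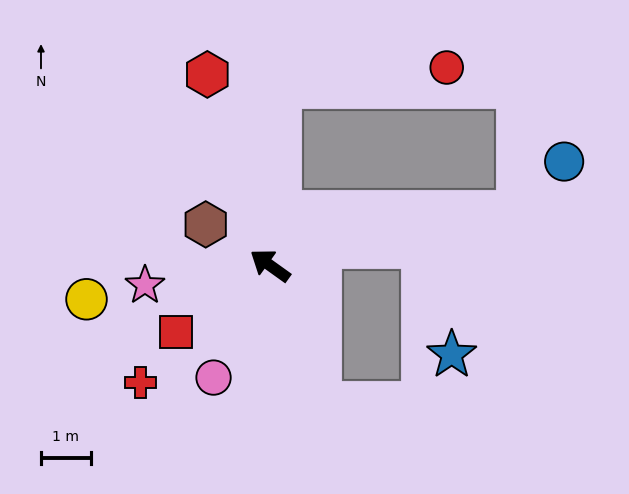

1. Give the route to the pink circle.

turn left 99°, forward 2.5 m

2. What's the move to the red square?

turn left 71°, forward 2.3 m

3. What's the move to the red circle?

blocked — turn right 58°, forward 3.6 m, then turn right 80°, forward 3.4 m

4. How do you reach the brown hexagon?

turn left 3°, forward 1.5 m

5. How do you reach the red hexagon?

turn right 36°, forward 4.0 m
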